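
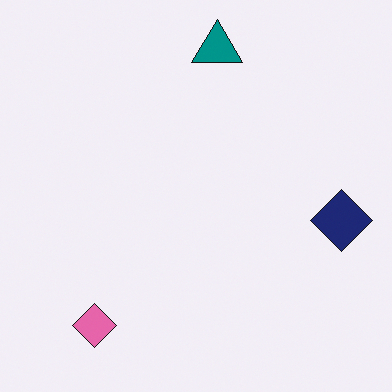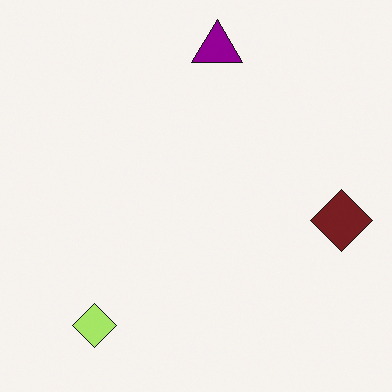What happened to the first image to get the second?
The second image is the first hue-shifted through roughly a third of the color wheel.

Every shape's color has rotated by the same amount around the hue wheel — a uniform hue shift.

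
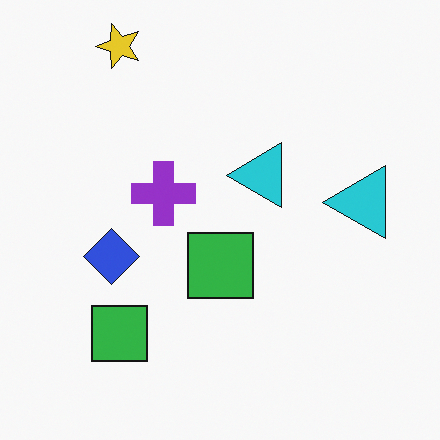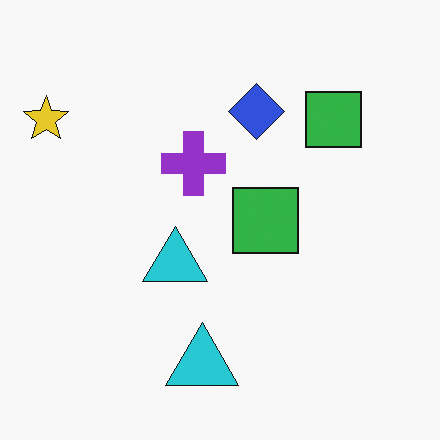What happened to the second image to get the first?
The first image is the second transposed (reflected across the top-left ↔ bottom-right diagonal).

Shapes have swapped their row and column positions — what was in the top-right is now in the bottom-left — a diagonal reflection.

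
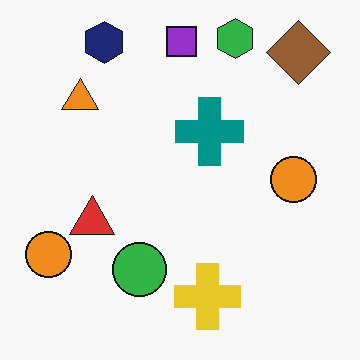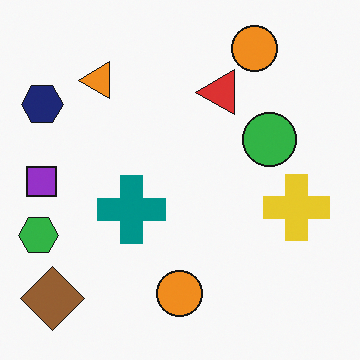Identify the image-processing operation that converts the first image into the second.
The second image is the first transposed (reflected across the top-left ↔ bottom-right diagonal).

Shapes have swapped their row and column positions — what was in the top-right is now in the bottom-left — a diagonal reflection.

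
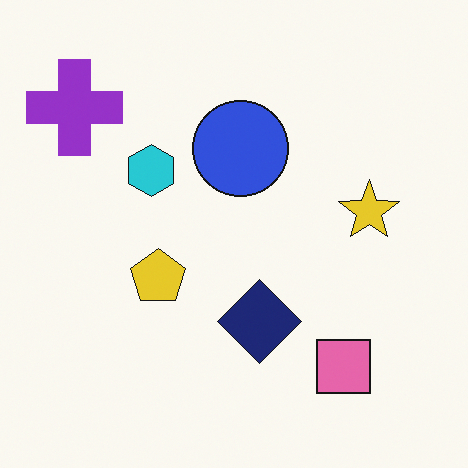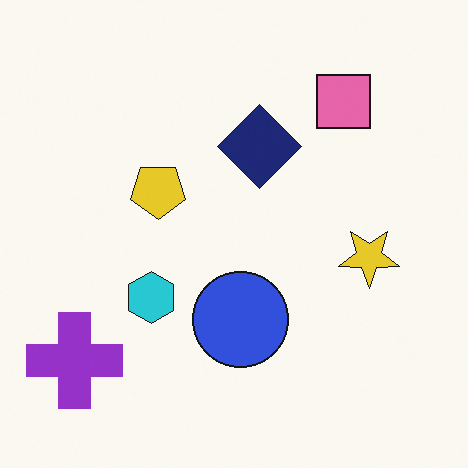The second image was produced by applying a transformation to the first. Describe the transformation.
The second image is the first flipped vertically (top ↔ bottom).

The pink square is in the bottom-right of the first image and the top-right of the second — shapes on opposite sides of the horizontal midline have swapped in a mirror flip.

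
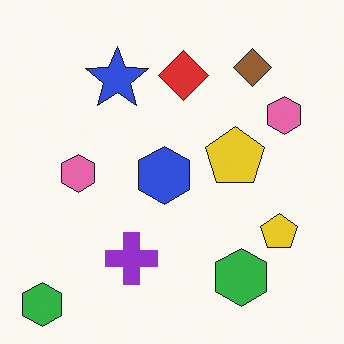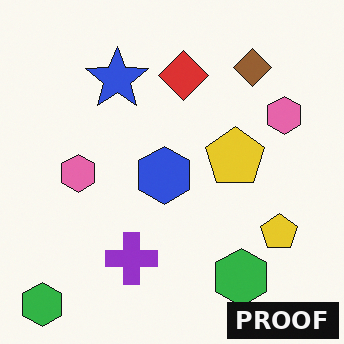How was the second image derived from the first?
This is the original image watermarked with the text "PROOF" in the lower-right corner.

A dark label reading "PROOF" appears in the lower-right corner.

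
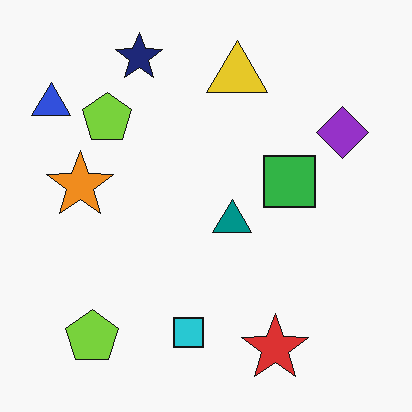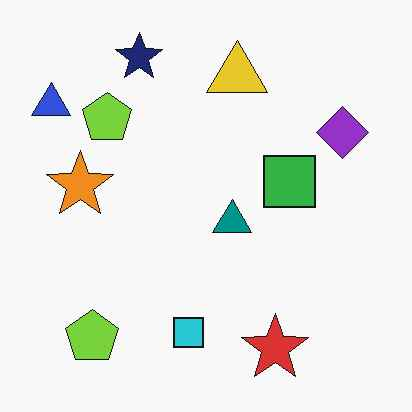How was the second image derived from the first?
The image was JPEG-compressed with visible artifacts.

Blocky 8×8 compression artifacts appear around shape edges and the flat background shows ringing — characteristic JPEG degradation.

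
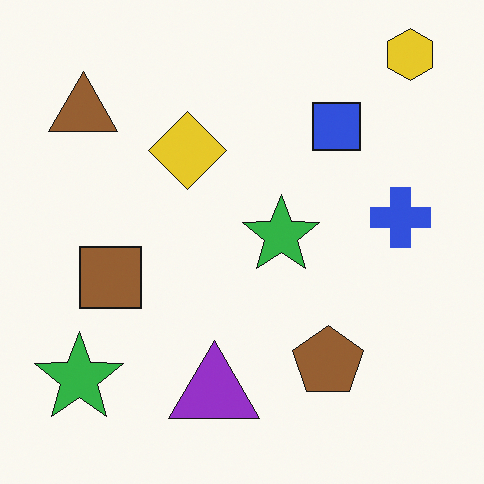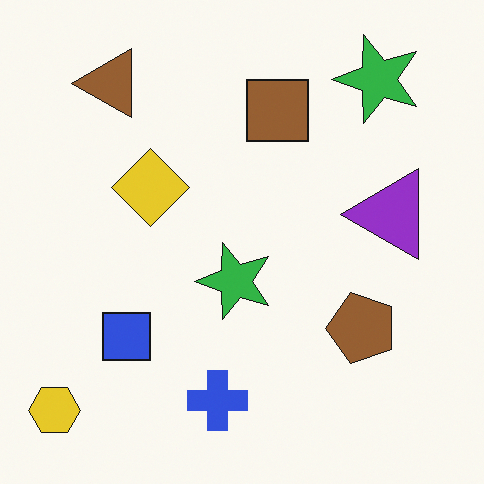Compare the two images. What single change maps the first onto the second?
The transformation is: transposed (reflected across the top-left ↔ bottom-right diagonal).

Shapes have swapped their row and column positions — what was in the top-right is now in the bottom-left — a diagonal reflection.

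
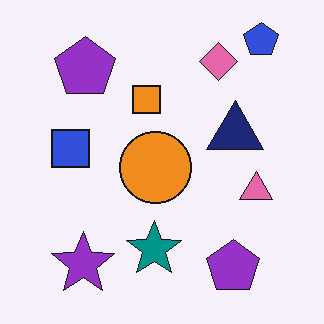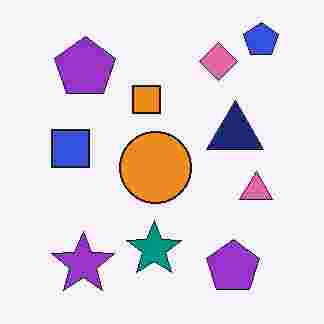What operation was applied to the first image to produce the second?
The second image is the first heavily JPEG-compressed with obvious blocking artifacts.

Blocky 8×8 compression artifacts appear around shape edges and the flat background shows ringing — characteristic JPEG degradation.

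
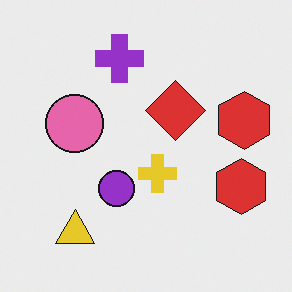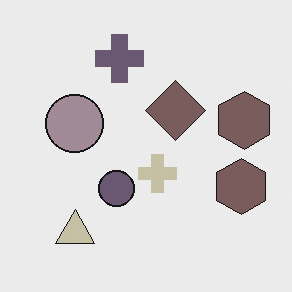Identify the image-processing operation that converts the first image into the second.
The image was made much more muted (saturation change).

All colors are more muted and greyish — a global saturation change.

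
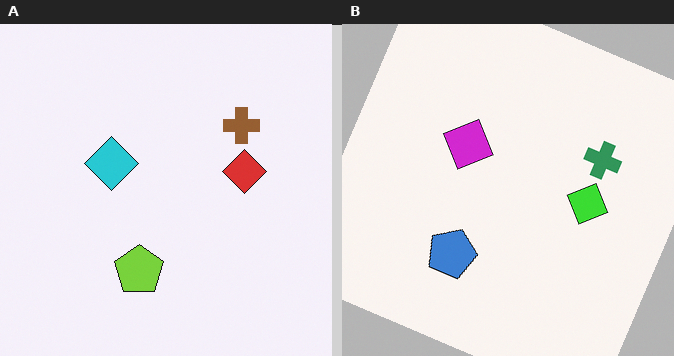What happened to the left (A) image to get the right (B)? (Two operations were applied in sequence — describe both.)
It was hue-shifted noticeably, then rotated clockwise by a clearly visible amount.

Every shape's color has rotated by the same amount around the hue wheel — a uniform hue shift. Every shape is tilted by the same angle and the image corners show triangular fill wedges — a whole-image rotation by a non-right angle.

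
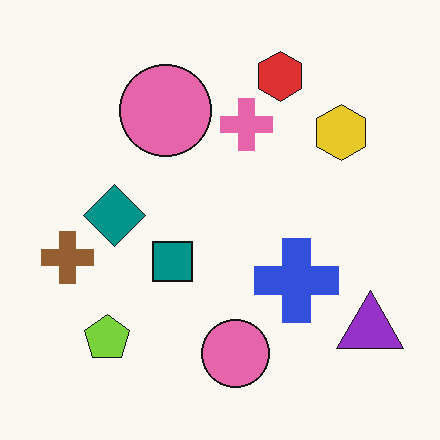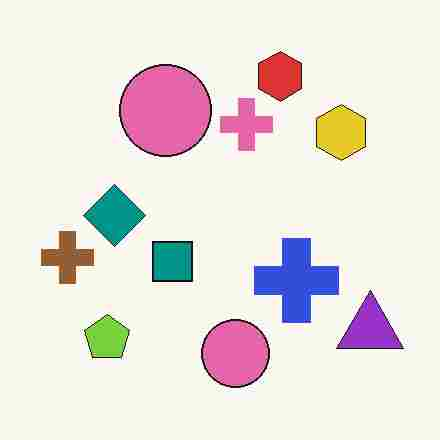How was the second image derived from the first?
Heavily JPEG-compressed with obvious blocking artifacts.

Blocky 8×8 compression artifacts appear around shape edges and the flat background shows ringing — characteristic JPEG degradation.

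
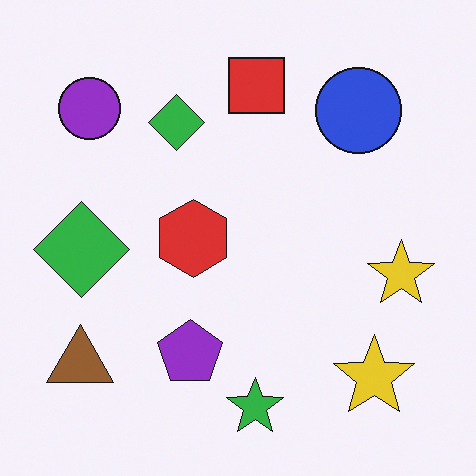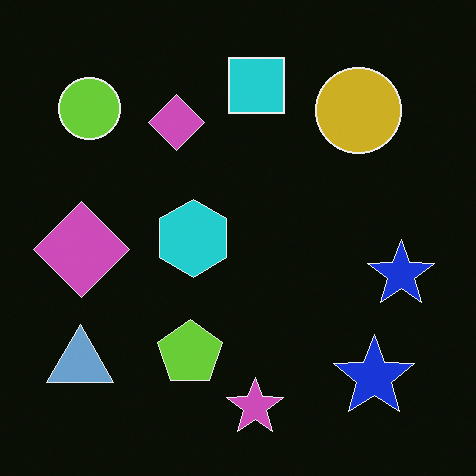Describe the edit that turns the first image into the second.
The transformation is: color-inverted (negative).

The light background has become dark and every shape's color is its complement — a photographic negative.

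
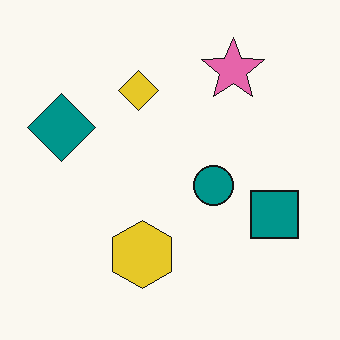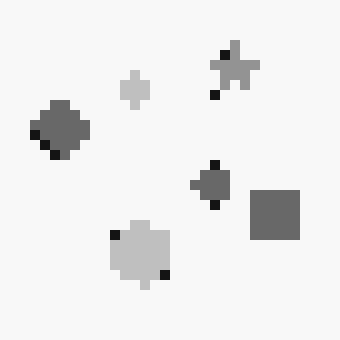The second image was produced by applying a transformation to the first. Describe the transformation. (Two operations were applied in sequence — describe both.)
It was converted to grayscale, then coarsely pixelated.

All color is removed — every shape is now a shade of grey. Shapes are reduced to large square blocks; fine edges and outlines are lost — a downscale-then-upscale (mosaic) effect.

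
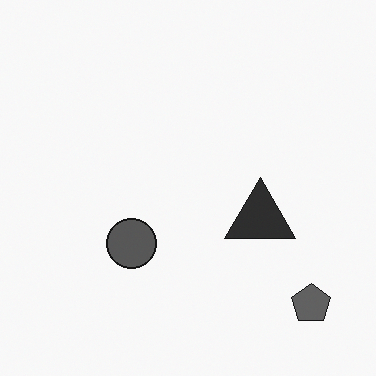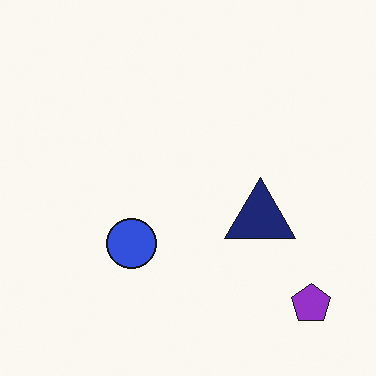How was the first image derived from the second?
Converted to grayscale.

All color is removed — every shape is now a shade of grey.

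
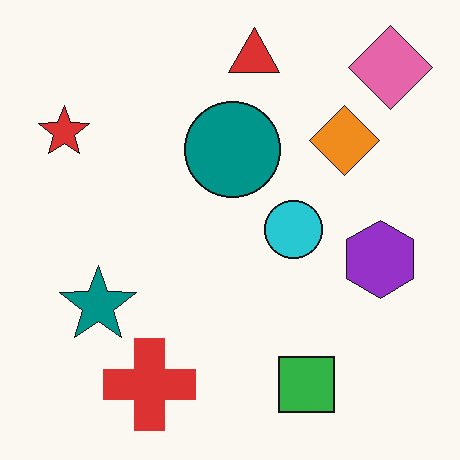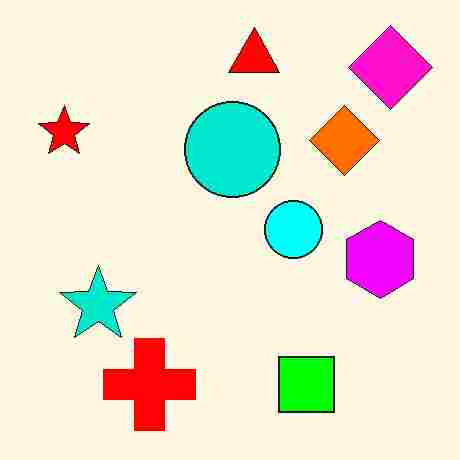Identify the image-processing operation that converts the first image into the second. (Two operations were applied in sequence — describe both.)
The image was heavily oversaturated, then heavily JPEG-compressed with obvious blocking artifacts.

All colors are more vivid — a global saturation change. Blocky 8×8 compression artifacts appear around shape edges and the flat background shows ringing — characteristic JPEG degradation.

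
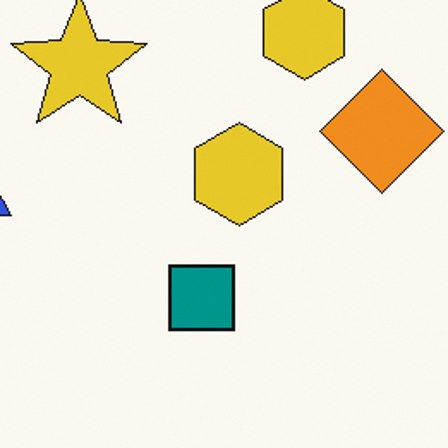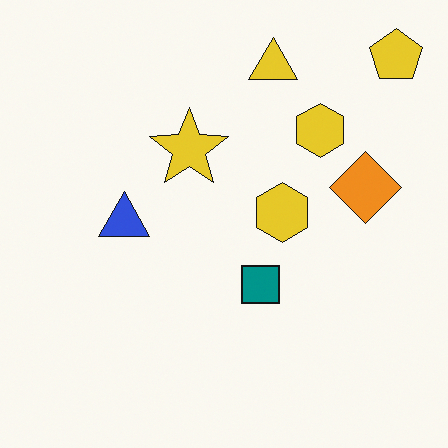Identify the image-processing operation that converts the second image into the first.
The image was cropped to a noticeably smaller region and rescaled.

The visible shapes are larger and the field of view is narrower; shapes near the original edges may be partly or wholly outside the frame — a crop-and-rescale.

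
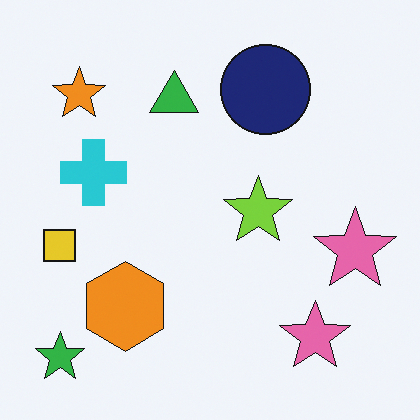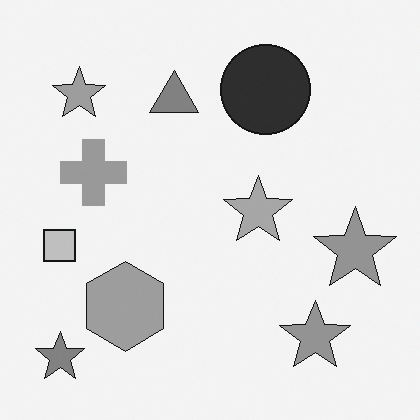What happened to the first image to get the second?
The image was converted to grayscale.

All color is removed — every shape is now a shade of grey.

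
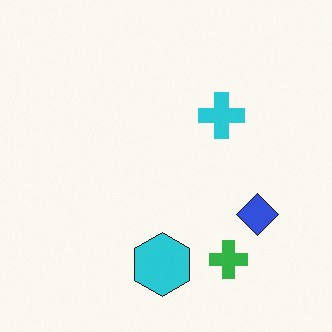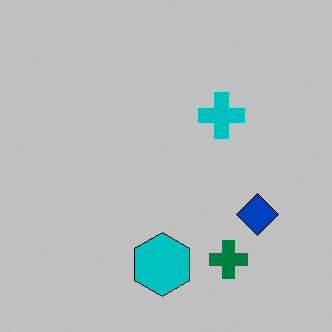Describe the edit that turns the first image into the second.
The transformation is: heavily posterized to just a handful of flat colors.

Each flat color has snapped to a coarser quantized level — most visibly, the near-white background has dropped to a flat grey.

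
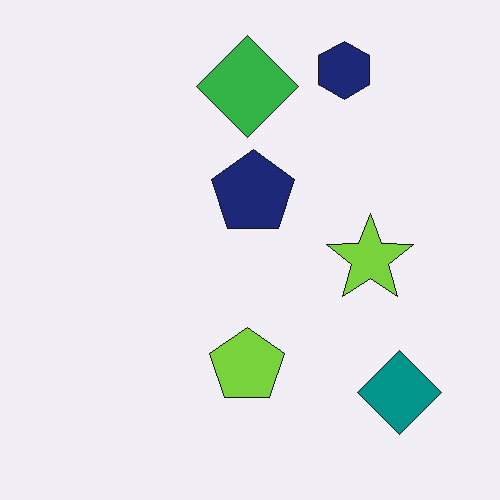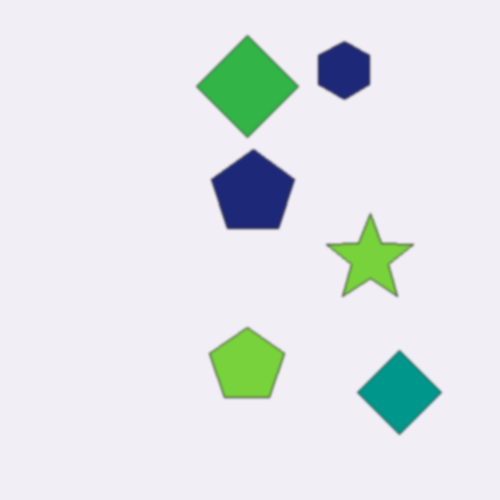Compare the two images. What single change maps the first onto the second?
The transformation is: slightly softened.

Shape edges and outlines are uniformly softened across the whole image.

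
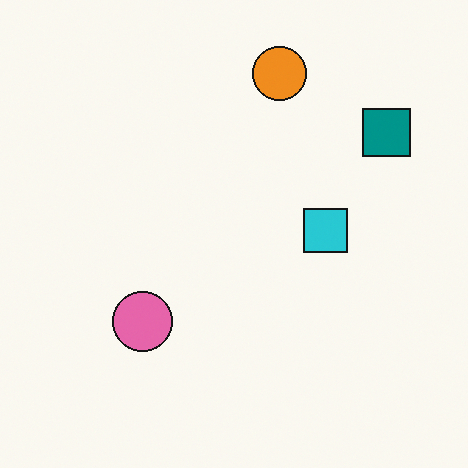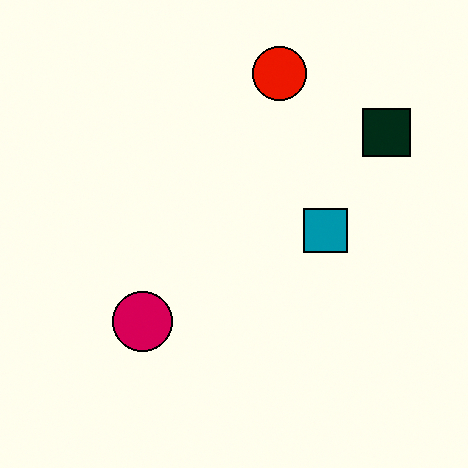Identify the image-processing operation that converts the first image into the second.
The image was boosted in contrast.

Tones are pushed away from mid-grey across the whole image — a global contrast change.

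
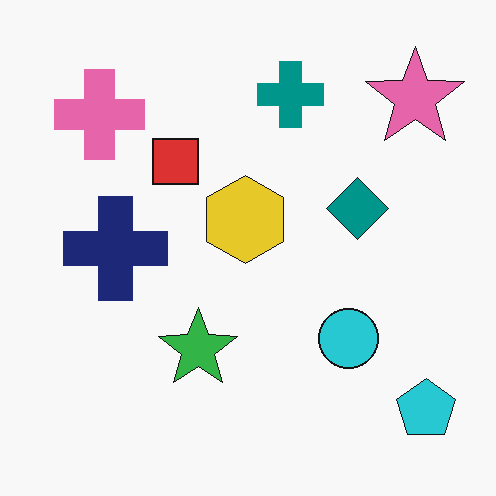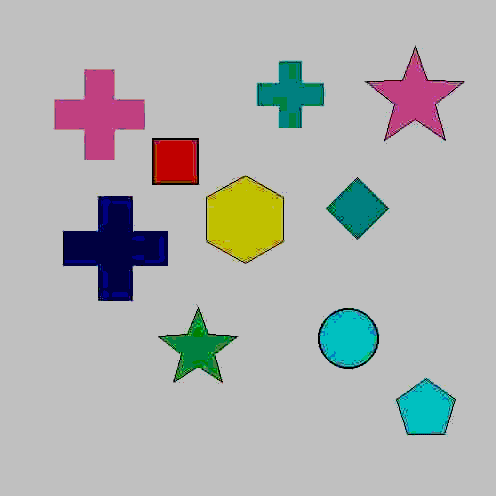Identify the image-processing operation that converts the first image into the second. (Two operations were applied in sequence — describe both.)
This is the original image heavily JPEG-compressed with obvious blocking artifacts, then aggressively posterized.

Blocky 8×8 compression artifacts appear around shape edges and the flat background shows ringing — characteristic JPEG degradation. Each flat color has snapped to a coarser quantized level — most visibly, the near-white background has dropped to a flat grey.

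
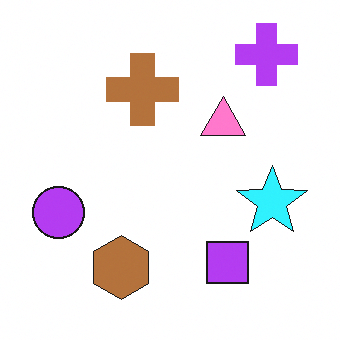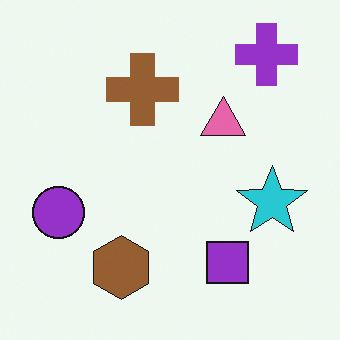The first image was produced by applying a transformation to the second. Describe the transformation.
This is the original image slightly brightened.

Every pixel — background and shapes alike — is uniformly brightened.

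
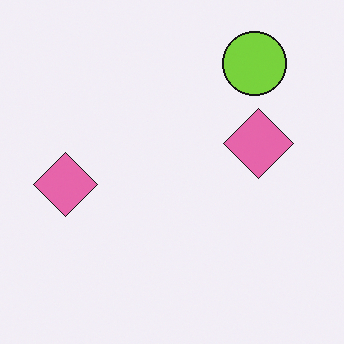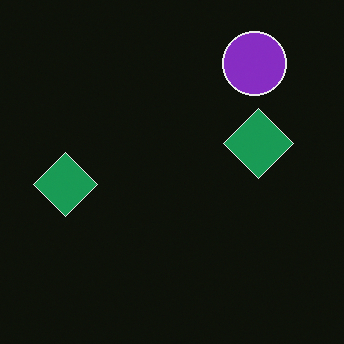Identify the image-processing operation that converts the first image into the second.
The transformation is: color-inverted (negative).

The light background has become dark and every shape's color is its complement — a photographic negative.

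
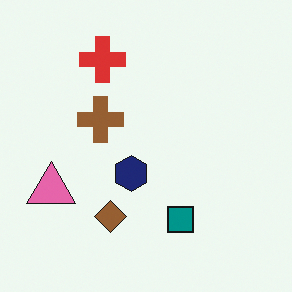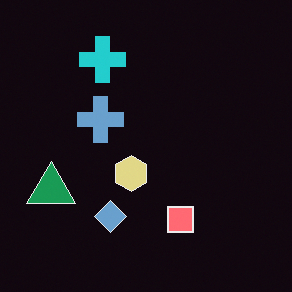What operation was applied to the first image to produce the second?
The transformation is: color-inverted (negative).

The light background has become dark and every shape's color is its complement — a photographic negative.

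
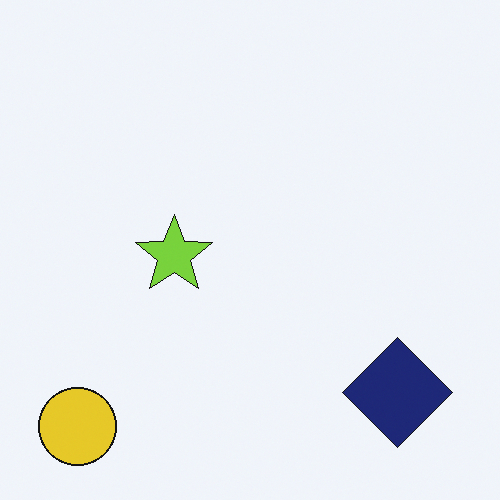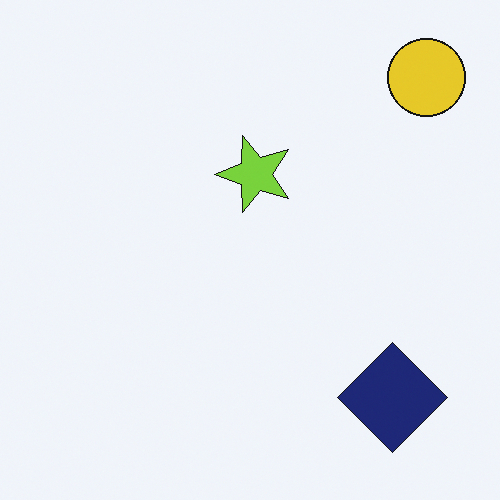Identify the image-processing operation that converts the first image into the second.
It was transposed (reflected across the top-left ↔ bottom-right diagonal).

Shapes have swapped their row and column positions — what was in the top-right is now in the bottom-left — a diagonal reflection.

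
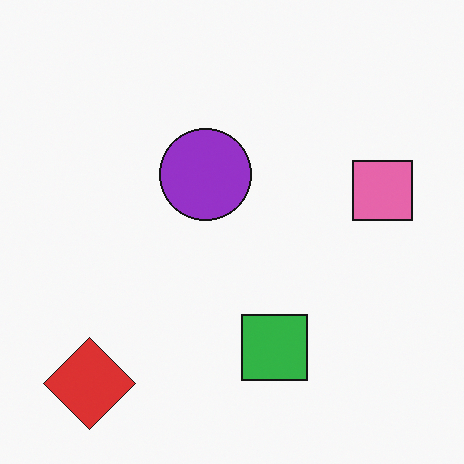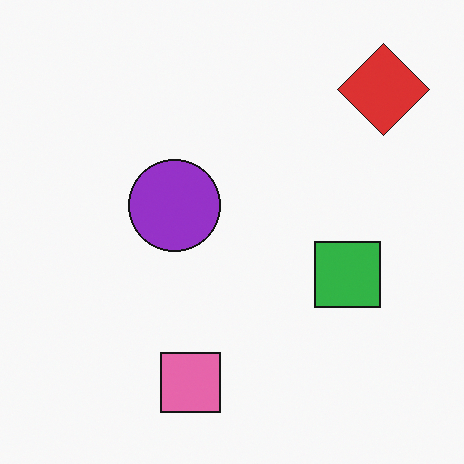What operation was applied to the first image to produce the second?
The image was transposed (reflected across the top-left ↔ bottom-right diagonal).

Shapes have swapped their row and column positions — what was in the top-right is now in the bottom-left — a diagonal reflection.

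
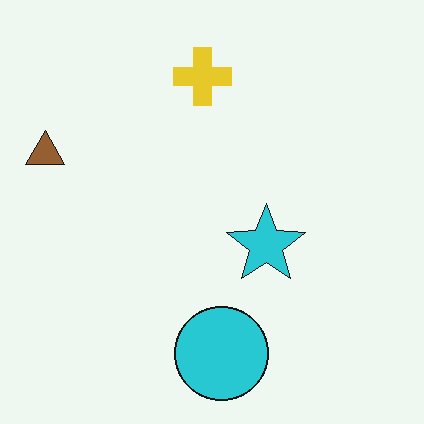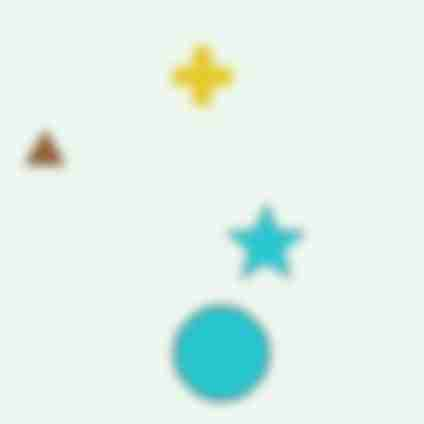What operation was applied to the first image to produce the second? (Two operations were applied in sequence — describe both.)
This is the original image heavily blurred, then heavily JPEG-compressed with obvious blocking artifacts.

Shape edges and outlines are uniformly softened across the whole image. Blocky 8×8 compression artifacts appear around shape edges and the flat background shows ringing — characteristic JPEG degradation.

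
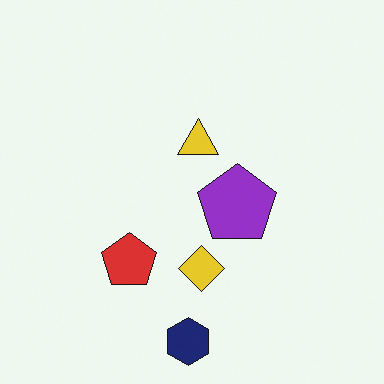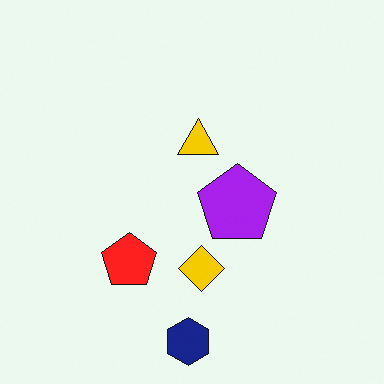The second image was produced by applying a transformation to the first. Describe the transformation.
The second image is the first slightly oversaturated.

All colors are more vivid — a global saturation change.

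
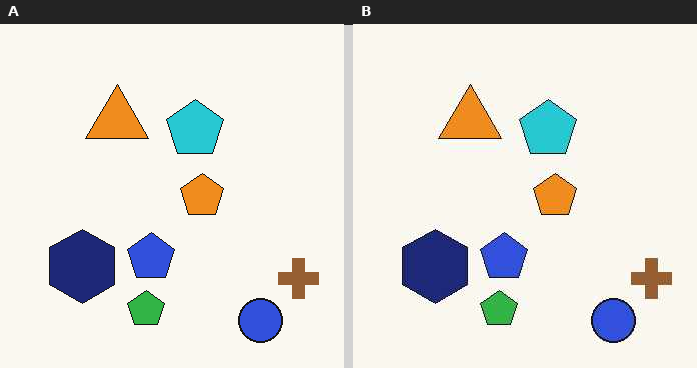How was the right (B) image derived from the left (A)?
The right (B) image is the left (A) JPEG-compressed with visible artifacts.

Blocky 8×8 compression artifacts appear around shape edges and the flat background shows ringing — characteristic JPEG degradation.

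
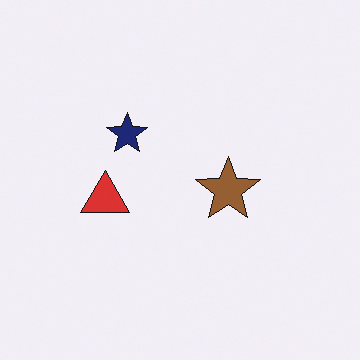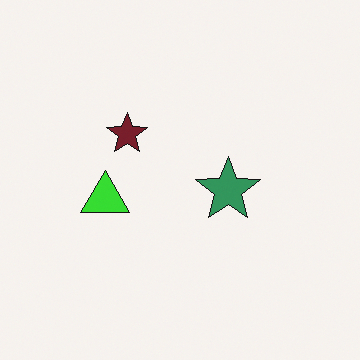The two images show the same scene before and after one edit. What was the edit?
Hue-shifted through roughly a third of the color wheel.

Every shape's color has rotated by the same amount around the hue wheel — a uniform hue shift.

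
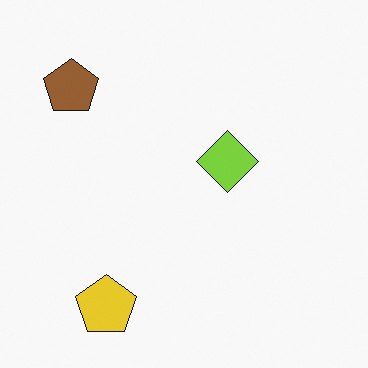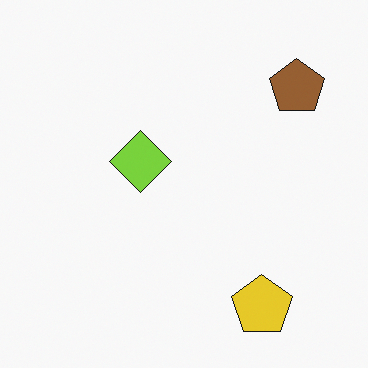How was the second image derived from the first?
The transformation is: flipped horizontally (left ↔ right).

The brown pentagon is in the top-left of the first image and the top-right of the second — shapes on opposite sides of the vertical midline have swapped in a mirror flip.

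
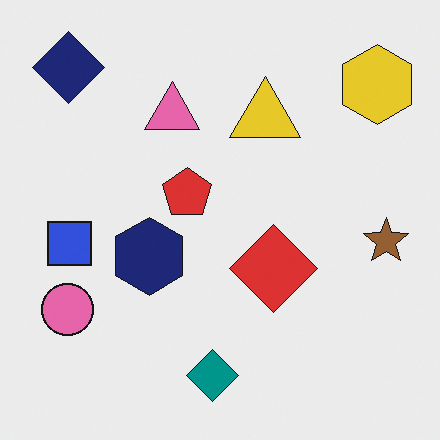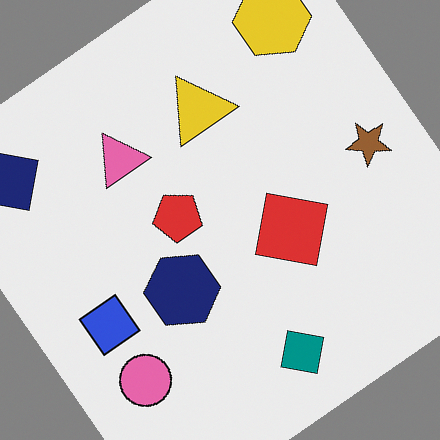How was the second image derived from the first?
The image was rotated counter-clockwise by a large amount — several tens of degrees.

Every shape is tilted by the same angle and the image corners show triangular fill wedges — a whole-image rotation by a non-right angle.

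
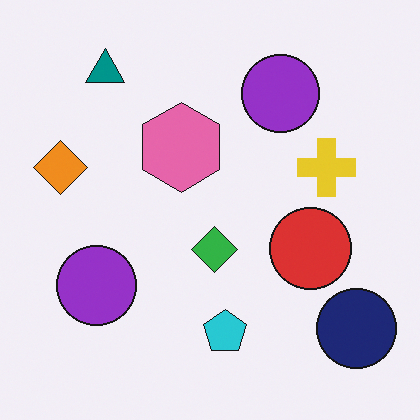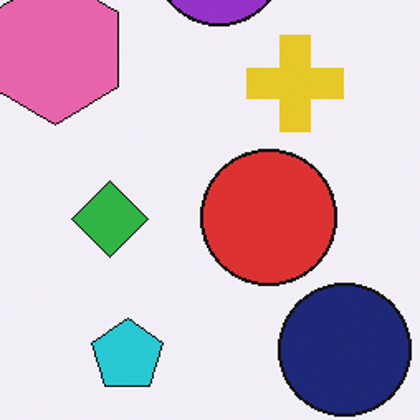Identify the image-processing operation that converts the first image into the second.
Cropped tightly and scaled back up.

The visible shapes are larger and the field of view is narrower; shapes near the original edges may be partly or wholly outside the frame — a crop-and-rescale.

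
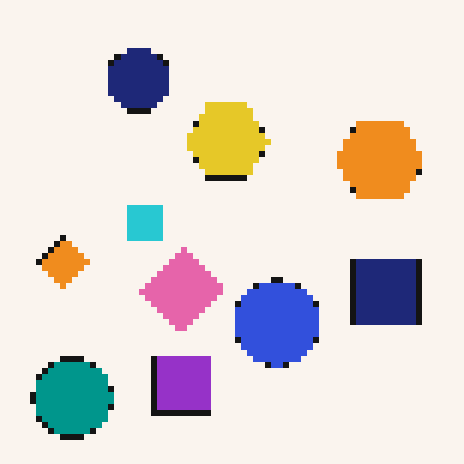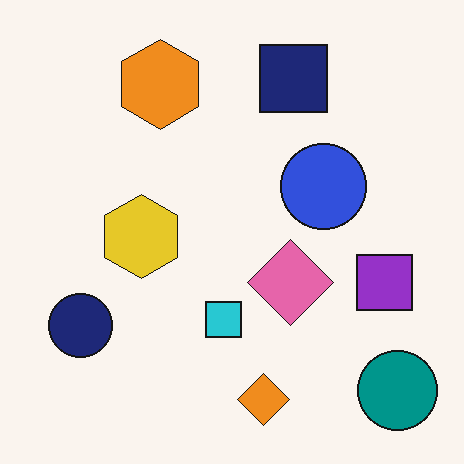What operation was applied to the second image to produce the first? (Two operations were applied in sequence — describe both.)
The transformation is: rotated 90° clockwise, then pixelated into visible square blocks.

The teal circle sits in the bottom-right of the second image and the bottom-left of the first — consistent with a whole-image 90° clockwise rotation. Shapes are reduced to large square blocks; fine edges and outlines are lost — a downscale-then-upscale (mosaic) effect.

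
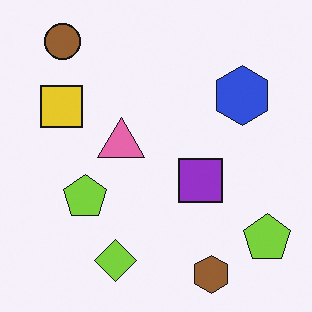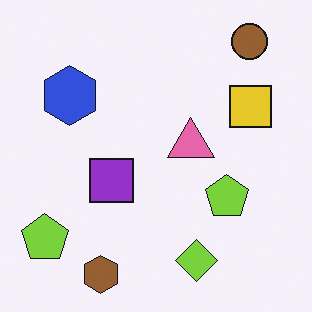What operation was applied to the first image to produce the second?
It was flipped horizontally (left ↔ right).

The yellow square is in the left of the first image and the right of the second — shapes on opposite sides of the vertical midline have swapped in a mirror flip.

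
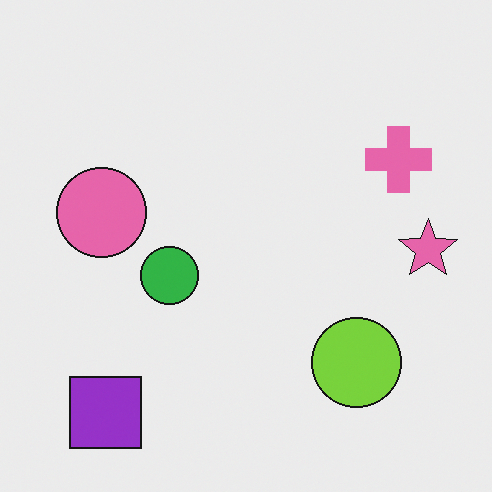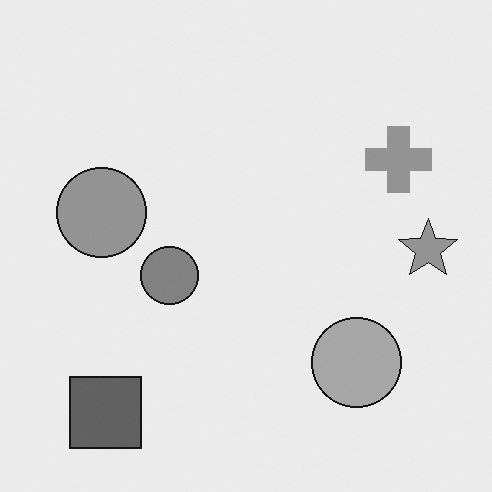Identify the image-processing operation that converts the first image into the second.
It was converted to grayscale.

All color is removed — every shape is now a shade of grey.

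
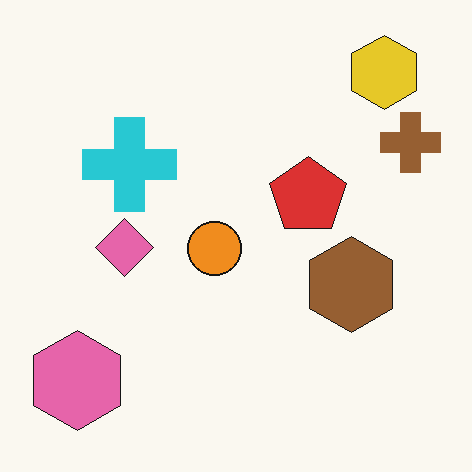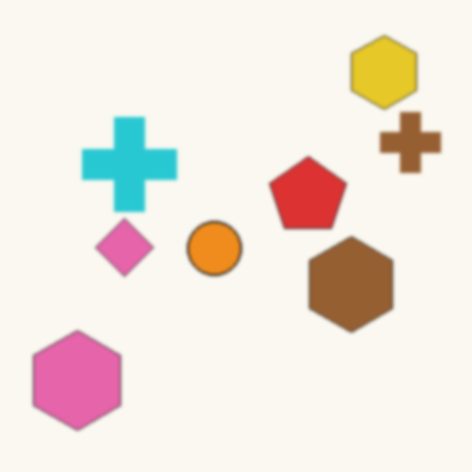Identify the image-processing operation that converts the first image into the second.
The transformation is: given a subtle gaussian blur.

Shape edges and outlines are uniformly softened across the whole image.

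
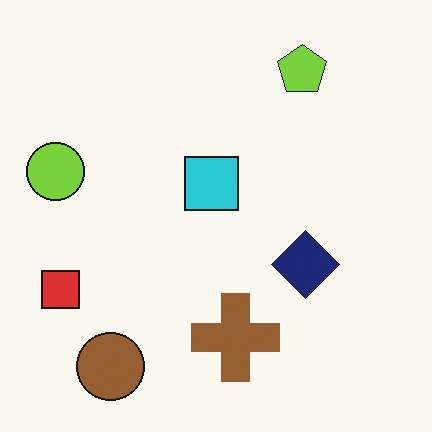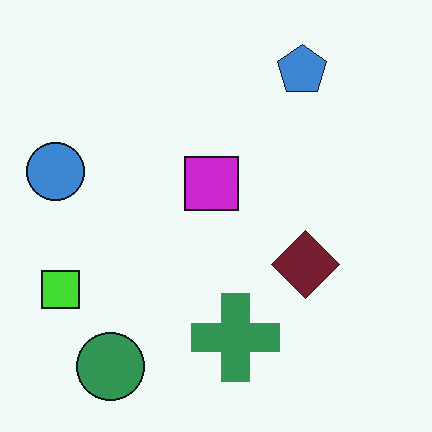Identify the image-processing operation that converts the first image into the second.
This is the original image hue-shifted by a moderate amount.

Every shape's color has rotated by the same amount around the hue wheel — a uniform hue shift.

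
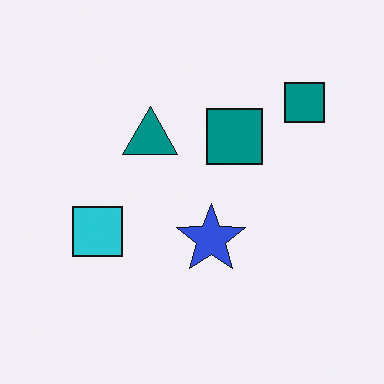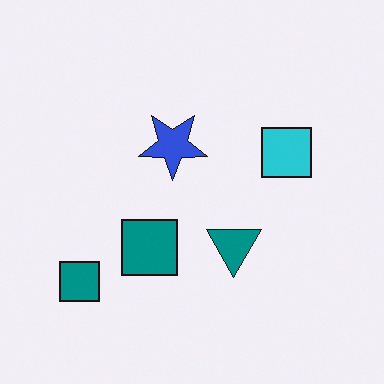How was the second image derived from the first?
The transformation is: rotated 180°.

The cyan square sits in the left of the first image and the right of the second — consistent with a whole-image 180° rotation.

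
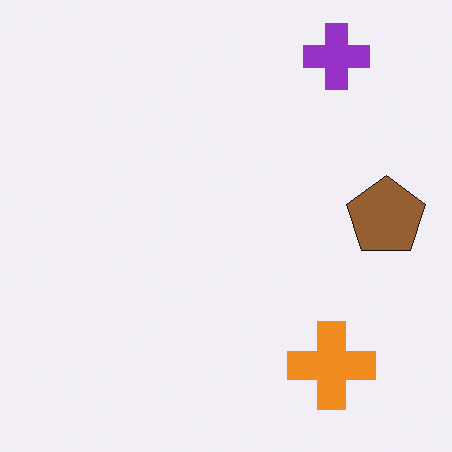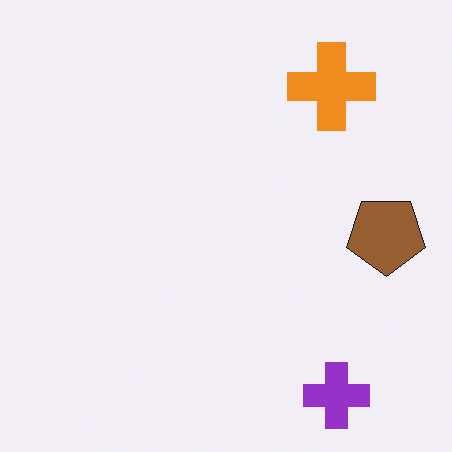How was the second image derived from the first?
This is the original image flipped vertically (top ↔ bottom).

The purple cross is in the top-right of the first image and the bottom-right of the second — shapes on opposite sides of the horizontal midline have swapped in a mirror flip.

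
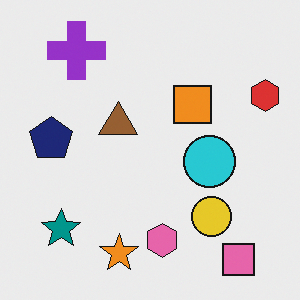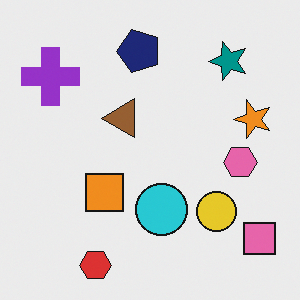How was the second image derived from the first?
The second image is the first transposed (reflected across the top-left ↔ bottom-right diagonal).

Shapes have swapped their row and column positions — what was in the top-right is now in the bottom-left — a diagonal reflection.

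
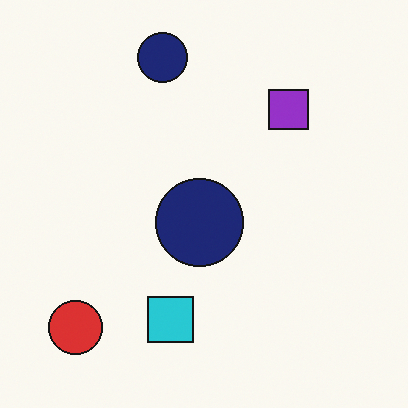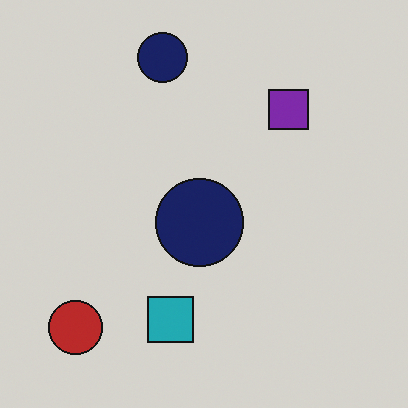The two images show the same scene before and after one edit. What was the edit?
The image was slightly darkened.

Every pixel — background and shapes alike — is uniformly darkened.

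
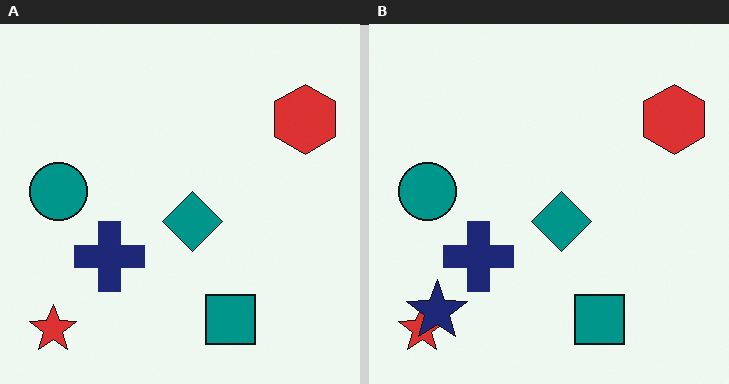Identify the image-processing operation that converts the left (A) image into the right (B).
Overlaid with an additional navy star.

A navy star appears in the right (B) image that is absent from the left (A).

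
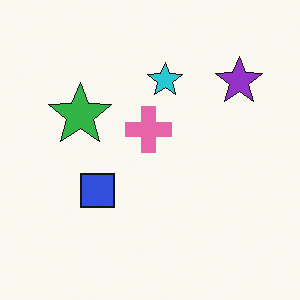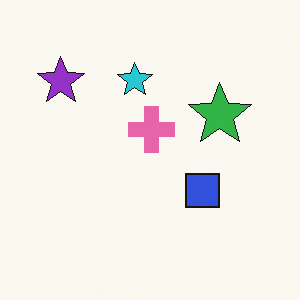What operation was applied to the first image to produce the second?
The second image is the first flipped horizontally (left ↔ right).

The purple star is in the top-right of the first image and the top-left of the second — shapes on opposite sides of the vertical midline have swapped in a mirror flip.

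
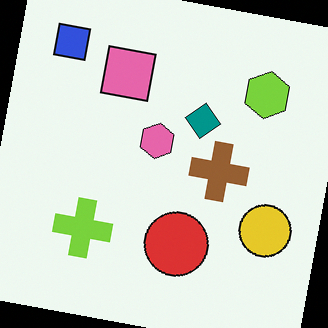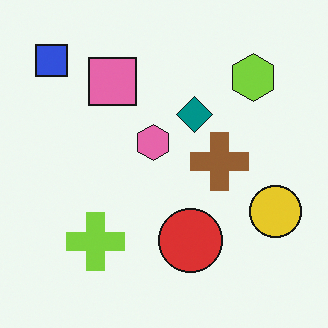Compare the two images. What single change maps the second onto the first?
This is the original image rotated clockwise by a slight angle.

Every shape is tilted by the same angle and the image corners show triangular fill wedges — a whole-image rotation by a non-right angle.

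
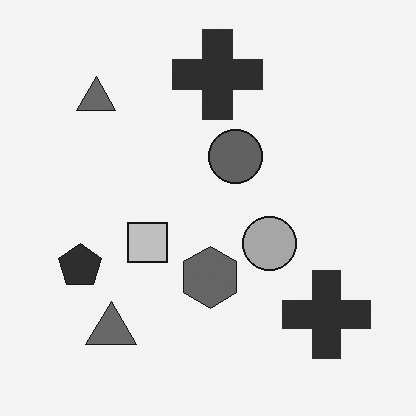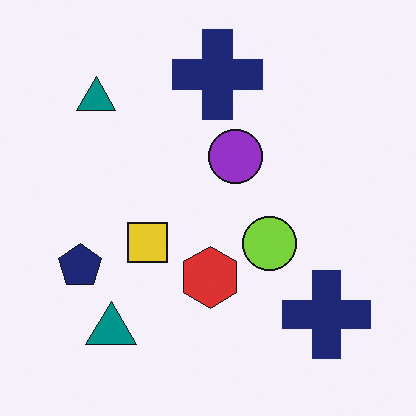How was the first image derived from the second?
This is the original image converted to grayscale.

All color is removed — every shape is now a shade of grey.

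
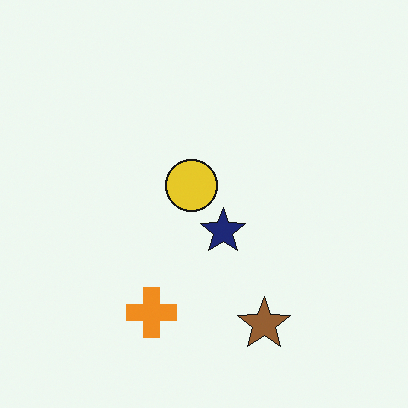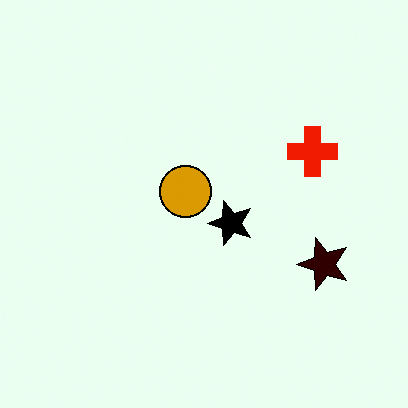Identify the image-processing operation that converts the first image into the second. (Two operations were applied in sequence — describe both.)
The second image is the first boosted in contrast, then transposed (reflected across the top-left ↔ bottom-right diagonal).

Tones are pushed away from mid-grey across the whole image — a global contrast change. Shapes have swapped their row and column positions — what was in the top-right is now in the bottom-left — a diagonal reflection.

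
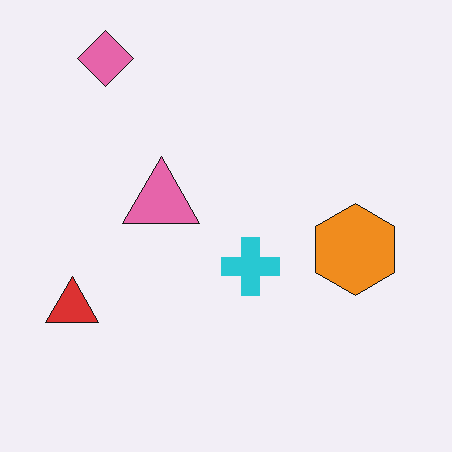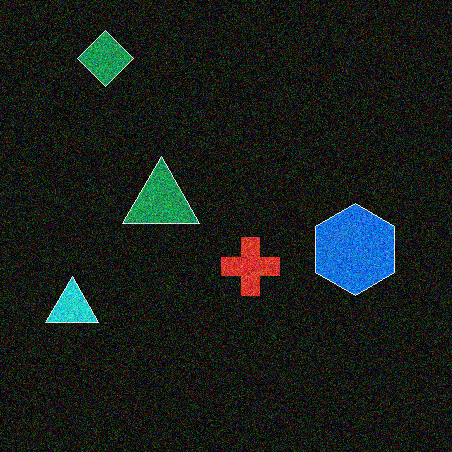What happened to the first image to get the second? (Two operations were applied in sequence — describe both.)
The transformation is: color-inverted (negative), then degraded with strong gaussian noise.

The light background has become dark and every shape's color is its complement — a photographic negative. Random speckle covers the whole image, including the flat background.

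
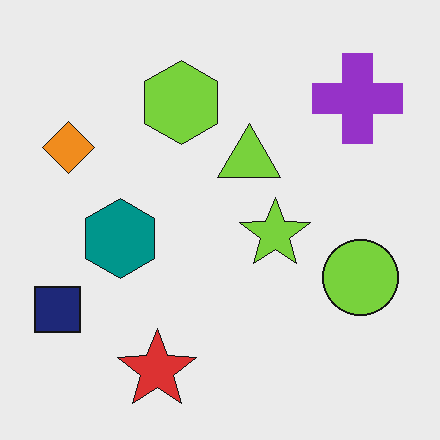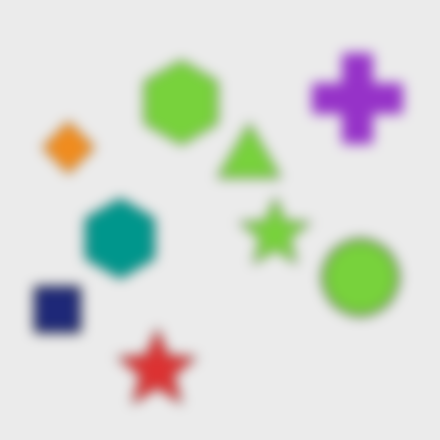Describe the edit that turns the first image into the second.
The transformation is: strongly gaussian-blurred.

Shape edges and outlines are uniformly softened across the whole image.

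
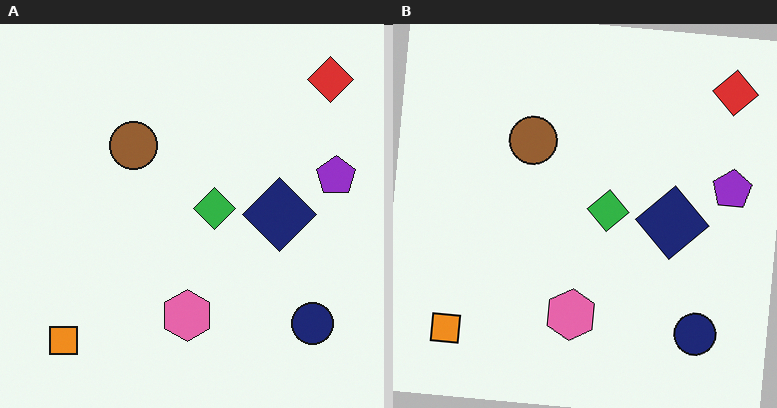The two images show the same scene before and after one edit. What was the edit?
The image was rotated clockwise by a slight angle.

Every shape is tilted by the same angle and the image corners show triangular fill wedges — a whole-image rotation by a non-right angle.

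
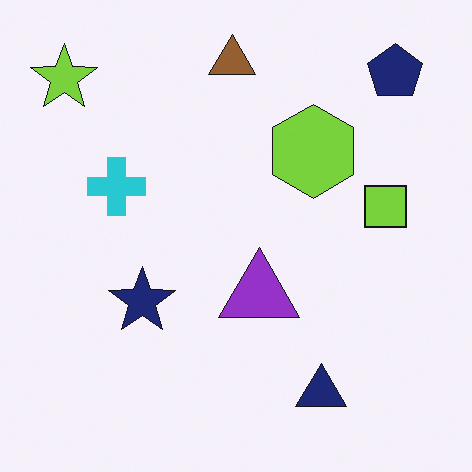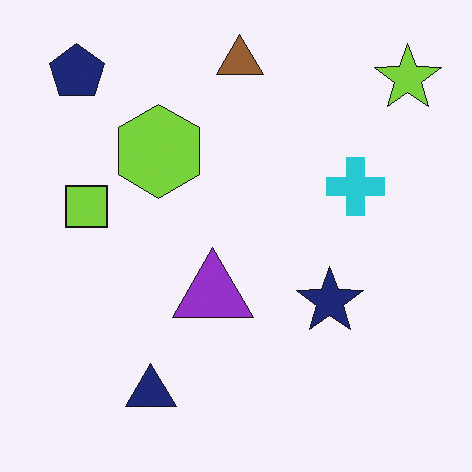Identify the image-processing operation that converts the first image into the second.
This is the original image flipped horizontally (left ↔ right).

The lime star is in the top-left of the first image and the top-right of the second — shapes on opposite sides of the vertical midline have swapped in a mirror flip.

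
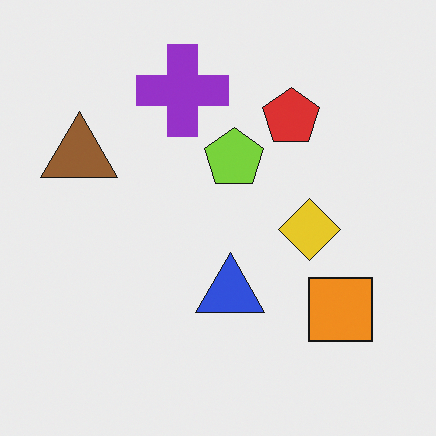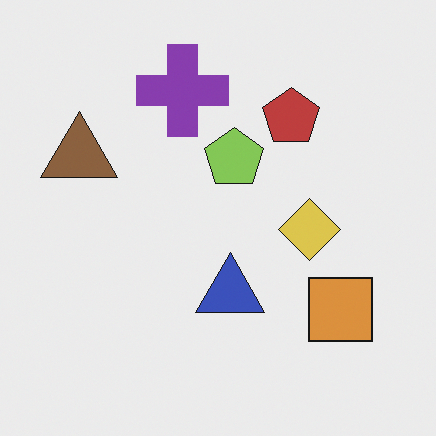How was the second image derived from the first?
The image was slightly desaturated.

All colors are more muted and greyish — a global saturation change.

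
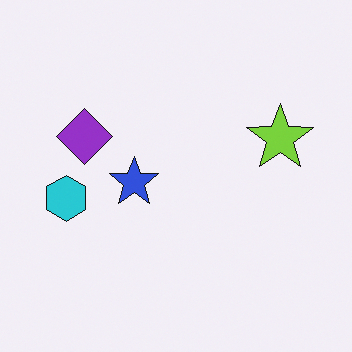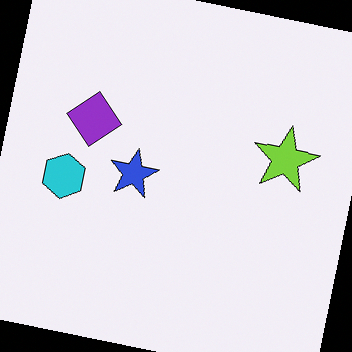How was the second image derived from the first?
It was rotated clockwise by a few degrees.

Every shape is tilted by the same angle and the image corners show triangular fill wedges — a whole-image rotation by a non-right angle.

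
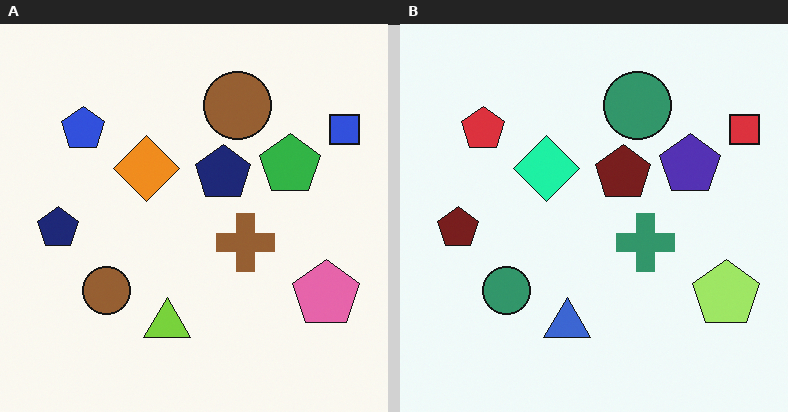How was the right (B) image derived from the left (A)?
The image was hue-shifted through roughly a third of the color wheel.

Every shape's color has rotated by the same amount around the hue wheel — a uniform hue shift.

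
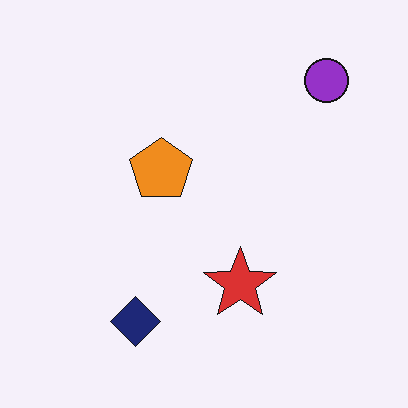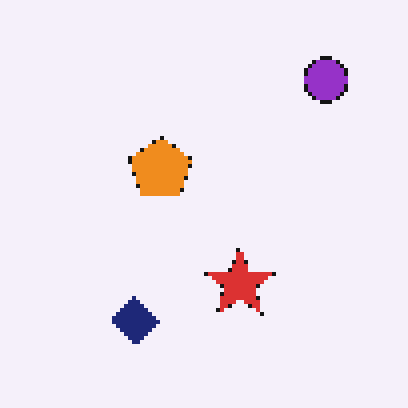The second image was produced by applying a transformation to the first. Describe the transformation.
Lightly pixelated (a mild mosaic effect).

Shapes are reduced to large square blocks; fine edges and outlines are lost — a downscale-then-upscale (mosaic) effect.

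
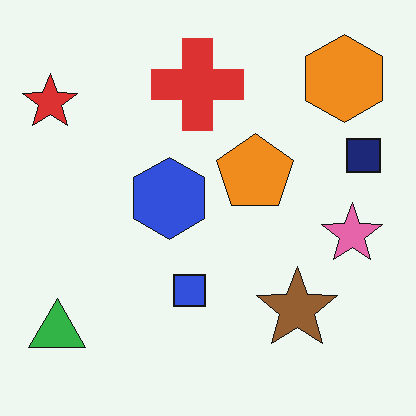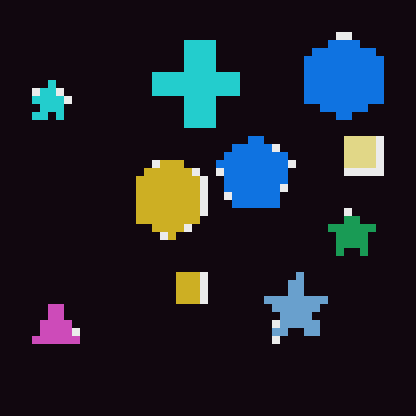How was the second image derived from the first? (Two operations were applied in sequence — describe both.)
It was color-inverted (negative), then pixelated into visible square blocks.

The light background has become dark and every shape's color is its complement — a photographic negative. Shapes are reduced to large square blocks; fine edges and outlines are lost — a downscale-then-upscale (mosaic) effect.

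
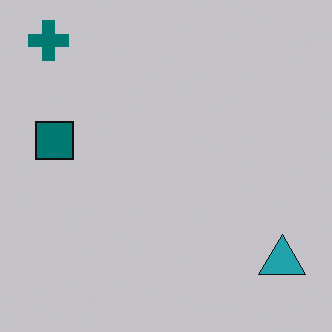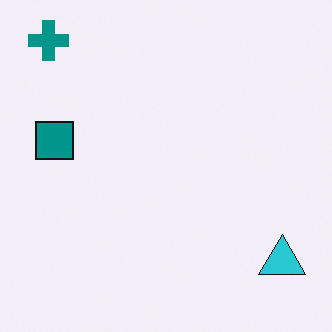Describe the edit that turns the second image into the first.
This is the original image darkened a little.

Every pixel — background and shapes alike — is uniformly darkened.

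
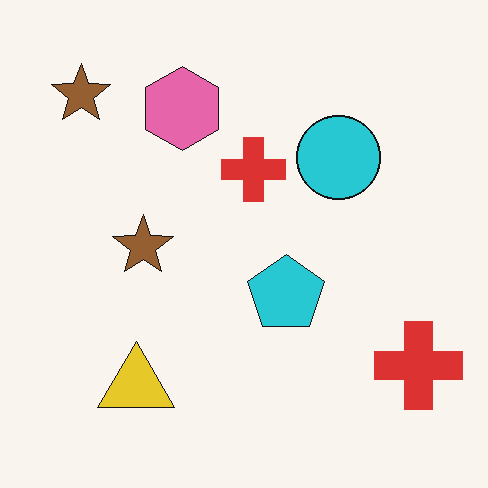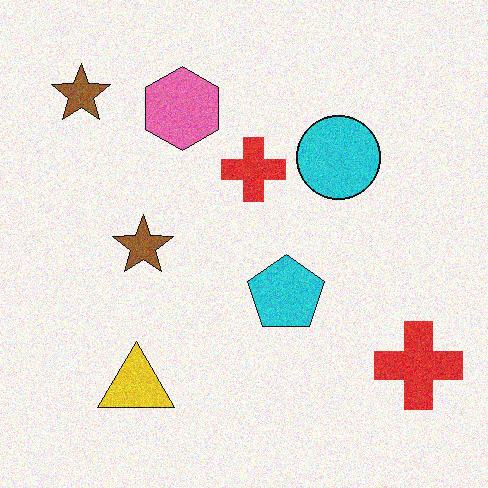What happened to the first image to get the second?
It was degraded with moderate additive noise.

Random speckle covers the whole image, including the flat background.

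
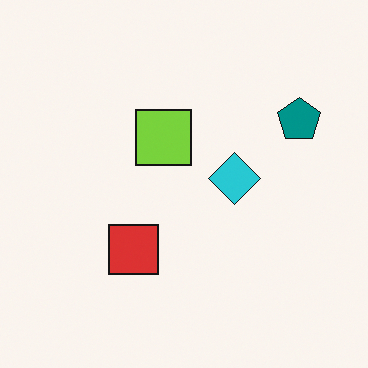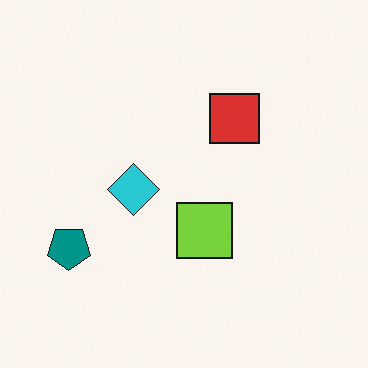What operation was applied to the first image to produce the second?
The image was rotated 180°.

The teal pentagon sits in the top-right of the first image and the bottom-left of the second — consistent with a whole-image 180° rotation.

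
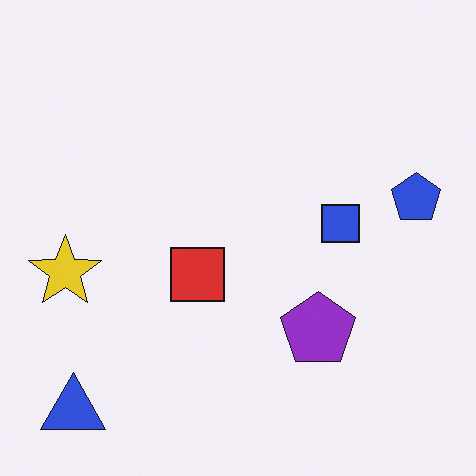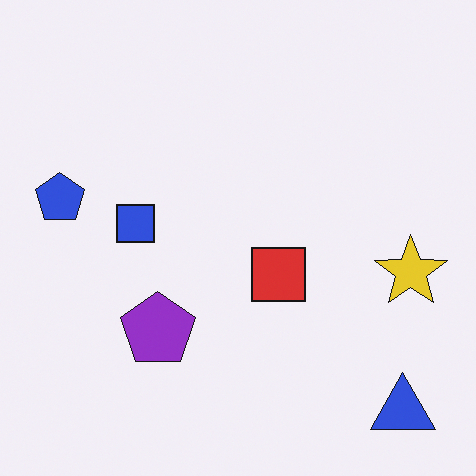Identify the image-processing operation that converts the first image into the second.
The image was flipped horizontally (left ↔ right).

The blue pentagon is in the right of the first image and the left of the second — shapes on opposite sides of the vertical midline have swapped in a mirror flip.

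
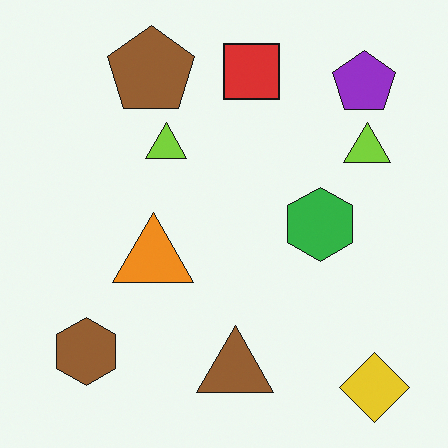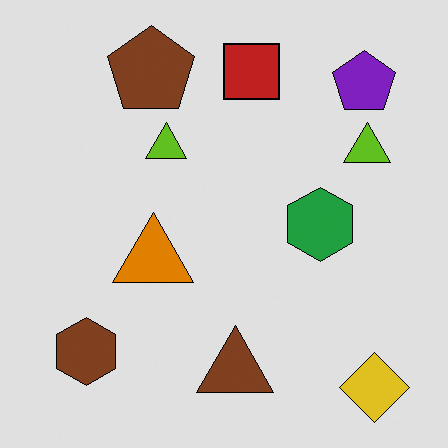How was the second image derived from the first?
This is the original image posterized to a reduced palette.

Each flat color has snapped to a coarser quantized level — most visibly, the near-white background has dropped to a flat grey.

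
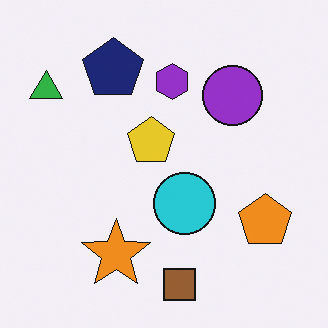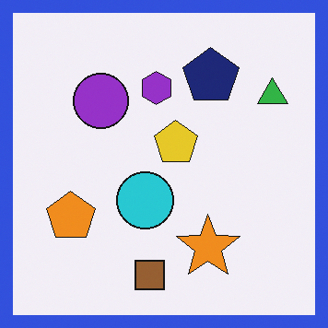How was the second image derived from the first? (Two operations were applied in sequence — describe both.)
The transformation is: flipped horizontally (left ↔ right), then framed with a blue border.

The green triangle is in the top-left of the first image and the top-right of the second — shapes on opposite sides of the vertical midline have swapped in a mirror flip. A solid blue frame runs around the edge of the second image, with the content slightly shrunk inside it.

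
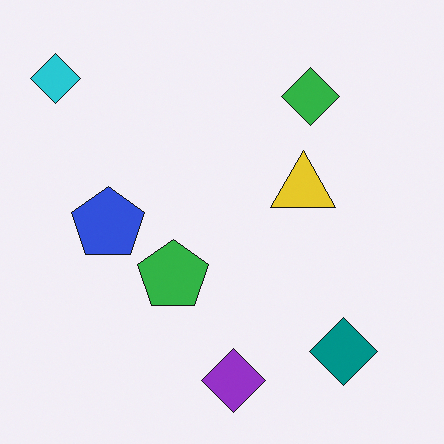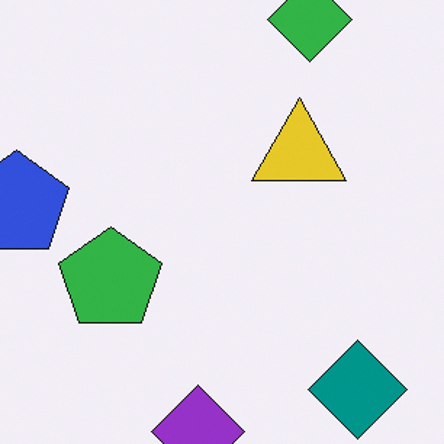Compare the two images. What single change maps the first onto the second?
Cropped slightly and scaled back up.

The visible shapes are larger and the field of view is narrower; shapes near the original edges may be partly or wholly outside the frame — a crop-and-rescale.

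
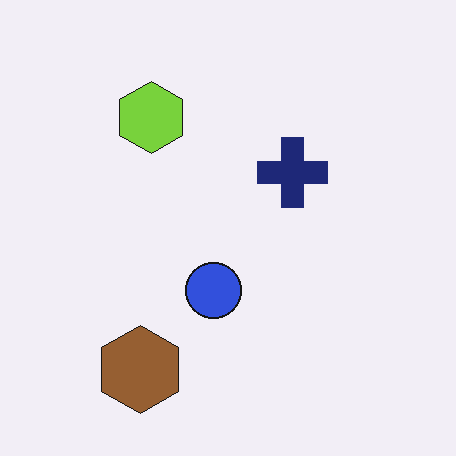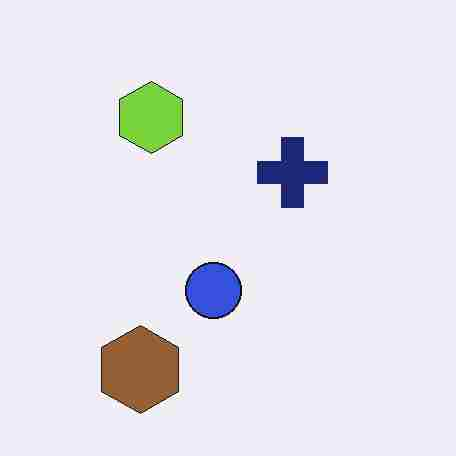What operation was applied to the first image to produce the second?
Heavily JPEG-compressed with obvious blocking artifacts.

Blocky 8×8 compression artifacts appear around shape edges and the flat background shows ringing — characteristic JPEG degradation.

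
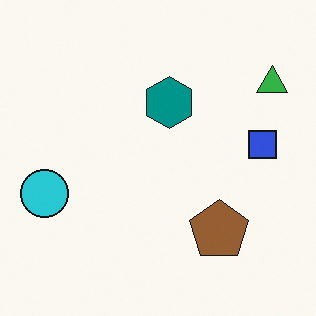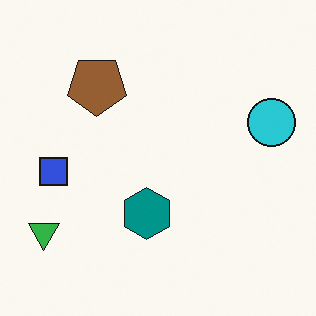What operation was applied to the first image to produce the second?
The second image is the first rotated 180°.

The green triangle sits in the top-right of the first image and the bottom-left of the second — consistent with a whole-image 180° rotation.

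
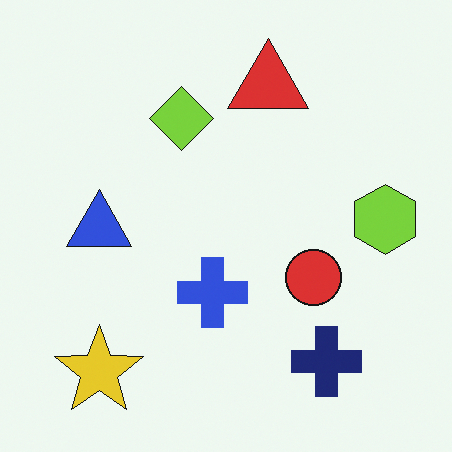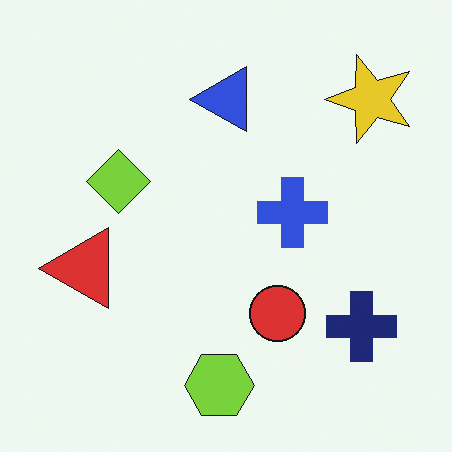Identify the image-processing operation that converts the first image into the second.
The image was transposed (reflected across the top-left ↔ bottom-right diagonal).

Shapes have swapped their row and column positions — what was in the top-right is now in the bottom-left — a diagonal reflection.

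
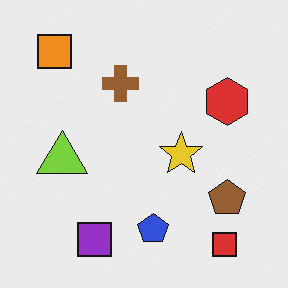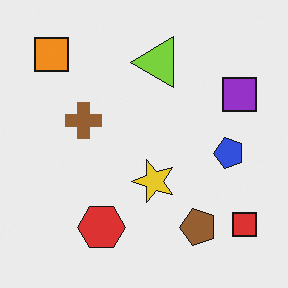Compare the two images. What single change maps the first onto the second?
The second image is the first transposed (reflected across the top-left ↔ bottom-right diagonal).

Shapes have swapped their row and column positions — what was in the top-right is now in the bottom-left — a diagonal reflection.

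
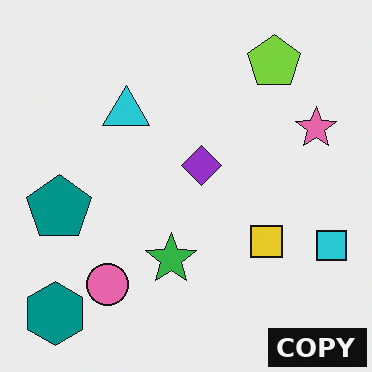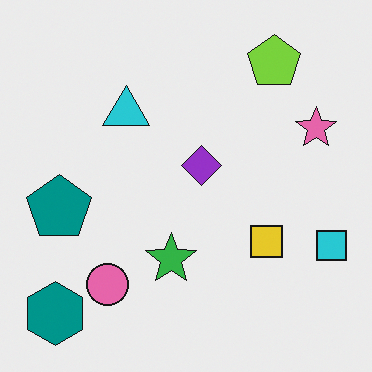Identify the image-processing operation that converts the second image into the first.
The transformation is: watermarked with the text "COPY" in the lower-right corner.

A dark label reading "COPY" appears in the lower-right corner.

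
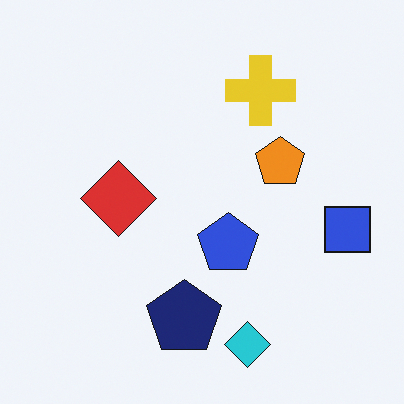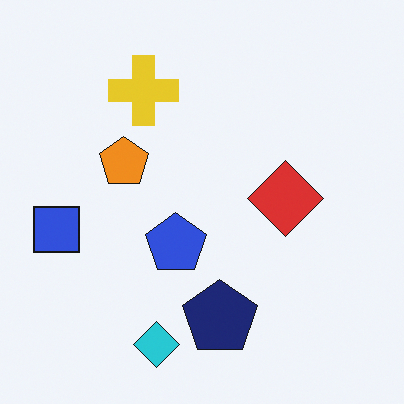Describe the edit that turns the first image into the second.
It was flipped horizontally (left ↔ right).

The blue square is in the right of the first image and the left of the second — shapes on opposite sides of the vertical midline have swapped in a mirror flip.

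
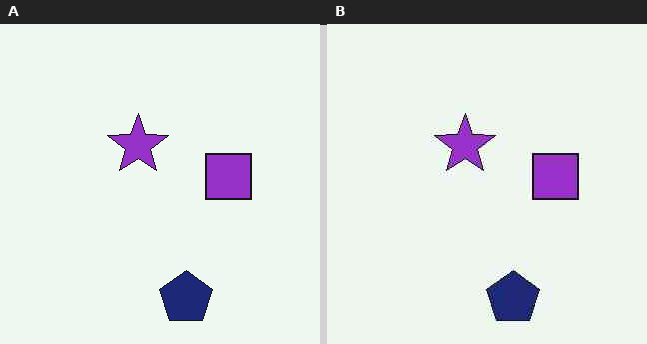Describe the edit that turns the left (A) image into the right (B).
Given moderate JPEG compression.

Blocky 8×8 compression artifacts appear around shape edges and the flat background shows ringing — characteristic JPEG degradation.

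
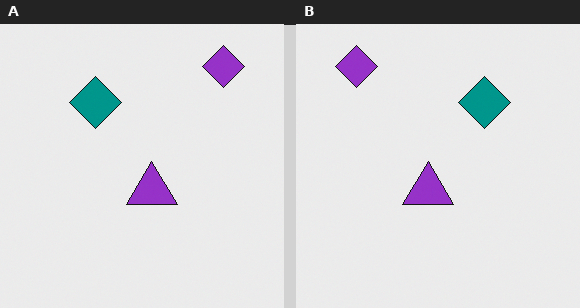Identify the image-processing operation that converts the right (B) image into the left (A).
The left (A) image is the right (B) flipped horizontally (left ↔ right).

The purple diamond is in the top-left of the right (B) image and the top-right of the left (A) — shapes on opposite sides of the vertical midline have swapped in a mirror flip.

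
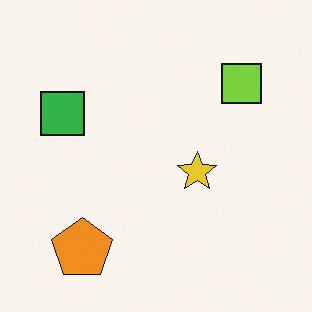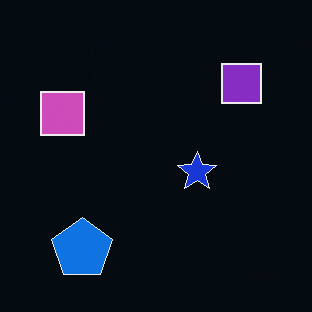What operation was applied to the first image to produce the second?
It was color-inverted (negative).

The light background has become dark and every shape's color is its complement — a photographic negative.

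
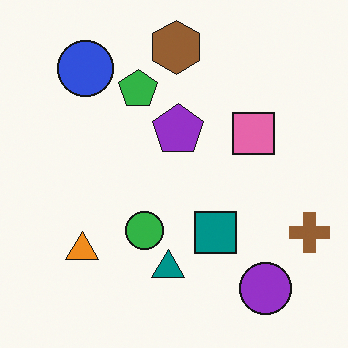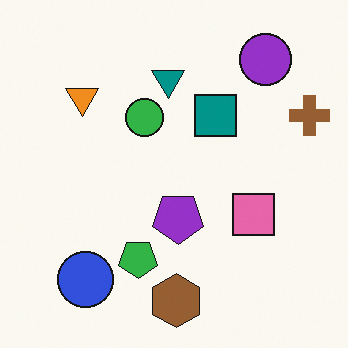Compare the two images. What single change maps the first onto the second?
The transformation is: flipped vertically (top ↔ bottom).

The brown hexagon is in the top of the first image and the bottom of the second — shapes on opposite sides of the horizontal midline have swapped in a mirror flip.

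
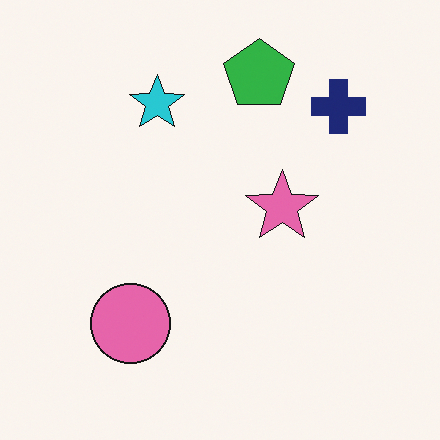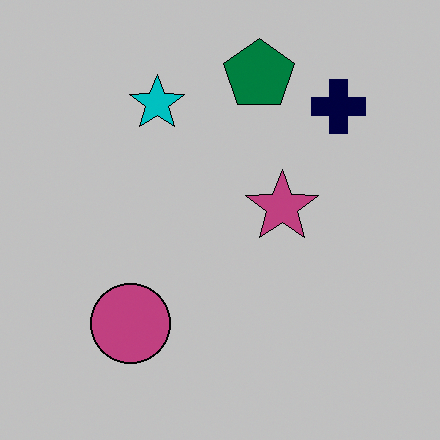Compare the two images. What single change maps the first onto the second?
The image was aggressively posterized.

Each flat color has snapped to a coarser quantized level — most visibly, the near-white background has dropped to a flat grey.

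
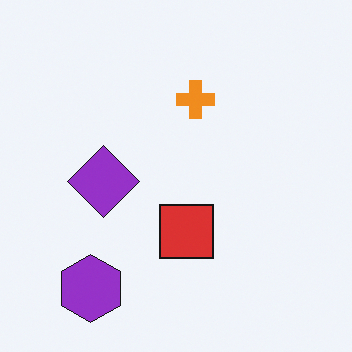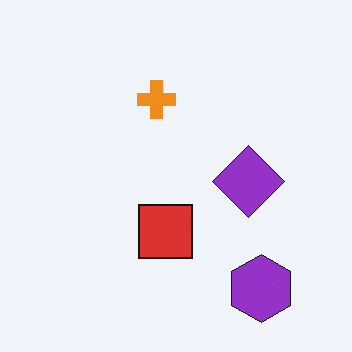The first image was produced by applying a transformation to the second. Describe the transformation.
The image was flipped horizontally (left ↔ right).

The purple hexagon is in the bottom-right of the second image and the bottom-left of the first — shapes on opposite sides of the vertical midline have swapped in a mirror flip.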